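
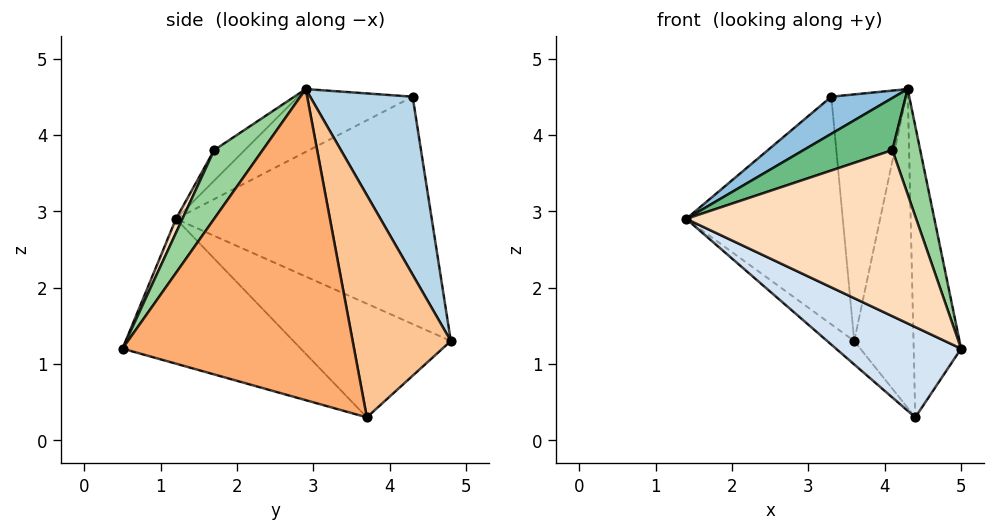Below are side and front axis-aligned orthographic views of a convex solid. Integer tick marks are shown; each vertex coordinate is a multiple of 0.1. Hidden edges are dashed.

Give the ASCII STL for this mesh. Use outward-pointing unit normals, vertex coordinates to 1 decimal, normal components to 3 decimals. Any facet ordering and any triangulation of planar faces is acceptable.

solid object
 facet normal -0.853 0.522 0.002
  outer loop
   vertex 3.3 4.3 4.5
   vertex 3.6 4.8 1.3
   vertex 1.4 1.2 2.9
  endloop
 endfacet
 facet normal -0.395 -0.218 0.892
  outer loop
   vertex 3.3 4.3 4.5
   vertex 1.4 1.2 2.9
   vertex 4.3 2.9 4.6
  endloop
 endfacet
 facet normal 0.797 0.581 0.165
  outer loop
   vertex 3.3 4.3 4.5
   vertex 4.3 2.9 4.6
   vertex 3.6 4.8 1.3
  endloop
 endfacet
 facet normal -0.455 -0.319 -0.832
  outer loop
   vertex 4.4 3.7 0.3
   vertex 5.0 0.5 1.2
   vertex 1.4 1.2 2.9
  endloop
 endfacet
 facet normal -0.706 0.121 -0.698
  outer loop
   vertex 4.4 3.7 0.3
   vertex 1.4 1.2 2.9
   vertex 3.6 4.8 1.3
  endloop
 endfacet
 facet normal 0.978 0.200 0.060
  outer loop
   vertex 4.4 3.7 0.3
   vertex 4.3 2.9 4.6
   vertex 5.0 0.5 1.2
  endloop
 endfacet
 facet normal 0.850 0.514 0.115
  outer loop
   vertex 4.4 3.7 0.3
   vertex 3.6 4.8 1.3
   vertex 4.3 2.9 4.6
  endloop
 endfacet
 facet normal 0.025 -0.904 0.426
  outer loop
   vertex 4.1 1.7 3.8
   vertex 1.4 1.2 2.9
   vertex 5.0 0.5 1.2
  endloop
 endfacet
 facet normal -0.180 -0.525 0.832
  outer loop
   vertex 4.1 1.7 3.8
   vertex 4.3 2.9 4.6
   vertex 1.4 1.2 2.9
  endloop
 endfacet
 facet normal 0.766 -0.440 0.468
  outer loop
   vertex 4.1 1.7 3.8
   vertex 5.0 0.5 1.2
   vertex 4.3 2.9 4.6
  endloop
 endfacet
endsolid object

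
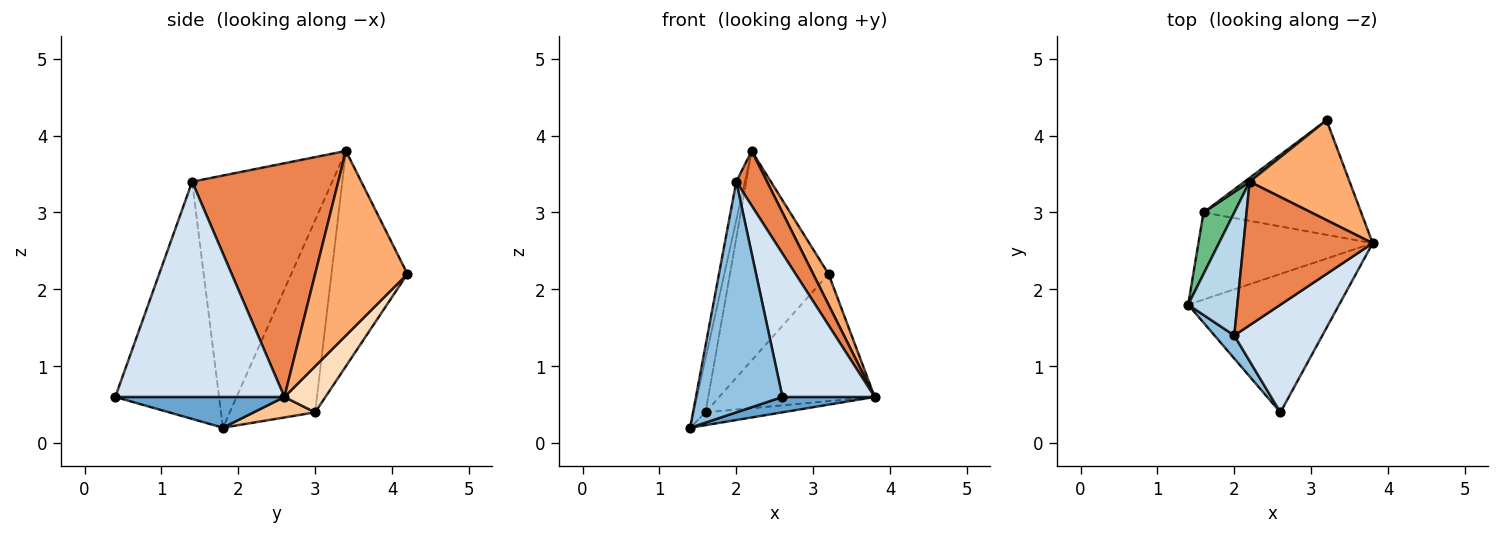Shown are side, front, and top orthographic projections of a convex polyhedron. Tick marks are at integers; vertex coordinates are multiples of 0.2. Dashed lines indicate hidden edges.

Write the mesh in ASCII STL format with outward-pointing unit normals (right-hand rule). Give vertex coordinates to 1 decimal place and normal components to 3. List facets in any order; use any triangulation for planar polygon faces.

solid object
 facet normal 0.198 -0.108 -0.974
  outer loop
   vertex 2.6 0.4 0.6
   vertex 1.4 1.8 0.2
   vertex 3.8 2.6 0.6
  endloop
 endfacet
 facet normal -0.767 -0.639 0.064
  outer loop
   vertex 2.0 1.4 3.4
   vertex 1.4 1.8 0.2
   vertex 2.6 0.4 0.6
  endloop
 endfacet
 facet normal -0.980 0.060 0.191
  outer loop
   vertex 2.0 1.4 3.4
   vertex 2.2 3.4 3.8
   vertex 1.4 1.8 0.2
  endloop
 endfacet
 facet normal 0.826 -0.451 0.338
  outer loop
   vertex 2.0 1.4 3.4
   vertex 2.6 0.4 0.6
   vertex 3.8 2.6 0.6
  endloop
 endfacet
 facet normal 0.861 -0.181 0.476
  outer loop
   vertex 2.0 1.4 3.4
   vertex 3.8 2.6 0.6
   vertex 2.2 3.4 3.8
  endloop
 endfacet
 facet normal 0.870 -0.145 0.471
  outer loop
   vertex 3.2 4.2 2.2
   vertex 2.2 3.4 3.8
   vertex 3.8 2.6 0.6
  endloop
 endfacet
 facet normal 0.116 0.145 -0.983
  outer loop
   vertex 1.6 3.0 0.4
   vertex 3.8 2.6 0.6
   vertex 1.4 1.8 0.2
  endloop
 endfacet
 facet normal 0.192 0.729 -0.657
  outer loop
   vertex 1.6 3.0 0.4
   vertex 3.2 4.2 2.2
   vertex 3.8 2.6 0.6
  endloop
 endfacet
 facet normal -0.978 0.137 0.157
  outer loop
   vertex 1.6 3.0 0.4
   vertex 1.4 1.8 0.2
   vertex 2.2 3.4 3.8
  endloop
 endfacet
 facet normal -0.610 0.792 0.015
  outer loop
   vertex 1.6 3.0 0.4
   vertex 2.2 3.4 3.8
   vertex 3.2 4.2 2.2
  endloop
 endfacet
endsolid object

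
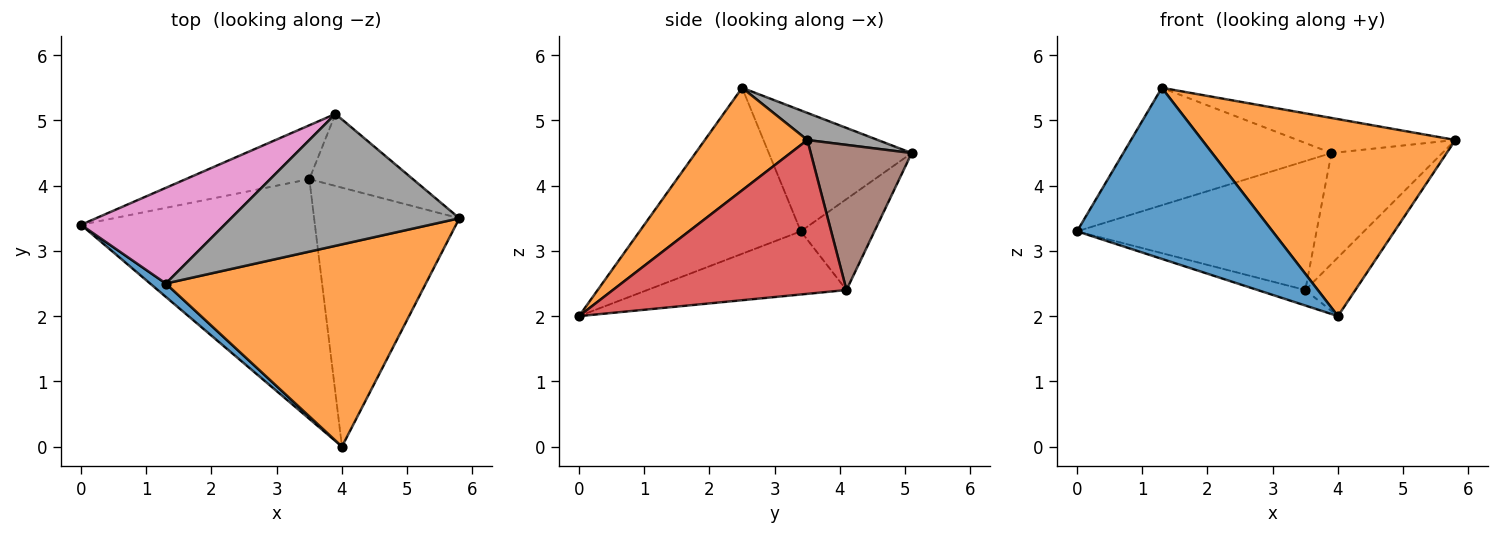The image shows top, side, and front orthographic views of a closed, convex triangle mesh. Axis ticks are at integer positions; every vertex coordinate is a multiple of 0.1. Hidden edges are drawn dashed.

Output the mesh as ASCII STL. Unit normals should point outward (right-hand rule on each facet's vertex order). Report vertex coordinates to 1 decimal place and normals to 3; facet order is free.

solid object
 facet normal -0.635 -0.770 0.060
  outer loop
   vertex 1.3 2.5 5.5
   vertex 0.0 3.4 3.3
   vertex 4.0 0.0 2.0
  endloop
 endfacet
 facet normal 0.272 -0.672 0.689
  outer loop
   vertex 1.3 2.5 5.5
   vertex 4.0 0.0 2.0
   vertex 5.8 3.5 4.7
  endloop
 endfacet
 facet normal -0.260 0.062 -0.964
  outer loop
   vertex 3.5 4.1 2.4
   vertex 4.0 0.0 2.0
   vertex 0.0 3.4 3.3
  endloop
 endfacet
 facet normal 0.718 0.154 -0.678
  outer loop
   vertex 3.5 4.1 2.4
   vertex 5.8 3.5 4.7
   vertex 4.0 0.0 2.0
  endloop
 endfacet
 facet normal -0.273 0.888 -0.371
  outer loop
   vertex 3.9 5.1 4.5
   vertex 3.5 4.1 2.4
   vertex 0.0 3.4 3.3
  endloop
 endfacet
 facet normal 0.607 0.667 -0.433
  outer loop
   vertex 3.9 5.1 4.5
   vertex 5.8 3.5 4.7
   vertex 3.5 4.1 2.4
  endloop
 endfacet
 facet normal -0.470 0.684 0.558
  outer loop
   vertex 3.9 5.1 4.5
   vertex 0.0 3.4 3.3
   vertex 1.3 2.5 5.5
  endloop
 endfacet
 facet normal 0.114 0.255 0.960
  outer loop
   vertex 3.9 5.1 4.5
   vertex 1.3 2.5 5.5
   vertex 5.8 3.5 4.7
  endloop
 endfacet
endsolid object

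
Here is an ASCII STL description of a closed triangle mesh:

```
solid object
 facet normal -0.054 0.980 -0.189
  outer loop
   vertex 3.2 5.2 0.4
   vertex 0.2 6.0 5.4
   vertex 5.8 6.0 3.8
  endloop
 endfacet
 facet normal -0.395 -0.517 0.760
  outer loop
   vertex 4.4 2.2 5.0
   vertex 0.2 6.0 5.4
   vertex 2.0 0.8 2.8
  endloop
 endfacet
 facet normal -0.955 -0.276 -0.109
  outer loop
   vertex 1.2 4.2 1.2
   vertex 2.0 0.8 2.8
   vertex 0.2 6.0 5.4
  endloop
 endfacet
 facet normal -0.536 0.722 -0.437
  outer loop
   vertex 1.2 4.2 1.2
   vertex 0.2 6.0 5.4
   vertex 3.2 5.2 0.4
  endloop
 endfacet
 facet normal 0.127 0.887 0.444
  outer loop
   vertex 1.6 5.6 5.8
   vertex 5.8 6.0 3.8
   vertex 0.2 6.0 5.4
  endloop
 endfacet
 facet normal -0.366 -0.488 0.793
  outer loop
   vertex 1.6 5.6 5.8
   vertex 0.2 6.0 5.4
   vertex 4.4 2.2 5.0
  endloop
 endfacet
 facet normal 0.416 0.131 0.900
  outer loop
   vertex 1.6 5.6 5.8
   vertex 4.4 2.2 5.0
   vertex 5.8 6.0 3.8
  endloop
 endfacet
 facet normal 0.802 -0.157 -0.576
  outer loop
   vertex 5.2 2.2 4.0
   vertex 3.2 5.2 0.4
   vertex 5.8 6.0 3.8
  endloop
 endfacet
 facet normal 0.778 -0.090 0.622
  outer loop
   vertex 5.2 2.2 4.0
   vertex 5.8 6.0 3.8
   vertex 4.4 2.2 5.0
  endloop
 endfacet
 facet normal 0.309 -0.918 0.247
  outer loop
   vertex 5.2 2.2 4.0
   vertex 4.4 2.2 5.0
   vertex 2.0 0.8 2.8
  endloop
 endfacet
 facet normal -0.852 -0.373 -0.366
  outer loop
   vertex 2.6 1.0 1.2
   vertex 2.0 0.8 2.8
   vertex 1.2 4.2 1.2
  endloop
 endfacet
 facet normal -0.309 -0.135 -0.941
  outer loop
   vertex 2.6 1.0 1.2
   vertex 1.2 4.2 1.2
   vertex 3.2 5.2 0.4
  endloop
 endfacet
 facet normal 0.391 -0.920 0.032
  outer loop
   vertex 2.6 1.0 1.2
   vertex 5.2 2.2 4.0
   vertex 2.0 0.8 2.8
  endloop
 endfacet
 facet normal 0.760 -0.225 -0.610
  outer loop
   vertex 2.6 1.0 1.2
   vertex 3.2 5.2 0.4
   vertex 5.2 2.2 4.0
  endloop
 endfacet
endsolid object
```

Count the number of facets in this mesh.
14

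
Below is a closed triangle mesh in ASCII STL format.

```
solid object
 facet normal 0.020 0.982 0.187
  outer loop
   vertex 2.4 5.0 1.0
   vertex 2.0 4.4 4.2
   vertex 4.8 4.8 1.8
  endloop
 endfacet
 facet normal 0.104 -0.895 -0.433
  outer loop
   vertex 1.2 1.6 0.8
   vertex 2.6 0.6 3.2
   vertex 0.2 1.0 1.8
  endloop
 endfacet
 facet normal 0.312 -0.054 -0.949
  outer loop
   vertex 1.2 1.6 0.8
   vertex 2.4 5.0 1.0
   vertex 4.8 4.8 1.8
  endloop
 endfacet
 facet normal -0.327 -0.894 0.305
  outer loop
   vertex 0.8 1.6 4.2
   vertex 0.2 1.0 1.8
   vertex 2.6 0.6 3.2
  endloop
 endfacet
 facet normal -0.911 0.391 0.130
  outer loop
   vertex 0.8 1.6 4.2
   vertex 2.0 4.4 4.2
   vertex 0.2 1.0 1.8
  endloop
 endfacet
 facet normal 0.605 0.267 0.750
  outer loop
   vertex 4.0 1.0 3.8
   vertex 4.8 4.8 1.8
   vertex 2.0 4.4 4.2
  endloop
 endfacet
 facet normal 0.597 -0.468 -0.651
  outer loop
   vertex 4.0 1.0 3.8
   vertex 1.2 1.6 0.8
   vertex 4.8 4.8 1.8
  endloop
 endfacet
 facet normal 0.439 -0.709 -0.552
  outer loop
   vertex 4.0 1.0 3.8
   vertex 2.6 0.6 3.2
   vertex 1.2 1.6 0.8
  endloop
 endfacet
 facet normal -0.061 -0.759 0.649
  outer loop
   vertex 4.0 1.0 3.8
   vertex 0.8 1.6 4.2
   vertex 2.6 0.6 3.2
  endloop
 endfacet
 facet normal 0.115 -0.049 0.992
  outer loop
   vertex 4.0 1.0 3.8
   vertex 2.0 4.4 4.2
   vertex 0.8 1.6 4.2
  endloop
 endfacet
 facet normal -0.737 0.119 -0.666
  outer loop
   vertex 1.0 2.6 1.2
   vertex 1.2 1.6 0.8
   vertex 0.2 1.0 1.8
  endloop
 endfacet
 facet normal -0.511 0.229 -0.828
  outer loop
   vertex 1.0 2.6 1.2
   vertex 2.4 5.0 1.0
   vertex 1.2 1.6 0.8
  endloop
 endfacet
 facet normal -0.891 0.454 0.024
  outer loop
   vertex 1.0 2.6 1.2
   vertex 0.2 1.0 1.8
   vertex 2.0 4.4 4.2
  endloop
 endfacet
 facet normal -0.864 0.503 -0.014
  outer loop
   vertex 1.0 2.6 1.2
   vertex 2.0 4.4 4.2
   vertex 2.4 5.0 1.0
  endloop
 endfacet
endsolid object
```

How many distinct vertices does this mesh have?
9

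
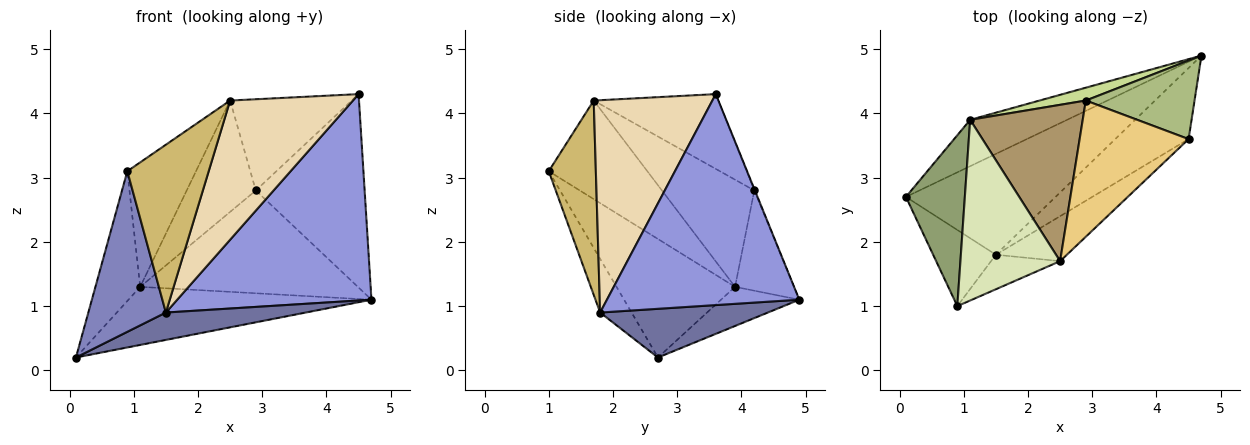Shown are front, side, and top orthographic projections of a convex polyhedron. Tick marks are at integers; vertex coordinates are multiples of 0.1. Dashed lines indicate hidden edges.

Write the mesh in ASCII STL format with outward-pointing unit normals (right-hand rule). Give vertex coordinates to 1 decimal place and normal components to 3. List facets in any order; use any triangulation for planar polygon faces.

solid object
 facet normal 0.300 -0.250 -0.921
  outer loop
   vertex 1.5 1.8 0.9
   vertex 0.1 2.7 0.2
   vertex 4.7 4.9 1.1
  endloop
 endfacet
 facet normal -0.344 -0.848 -0.402
  outer loop
   vertex 1.5 1.8 0.9
   vertex 0.9 1.0 3.1
   vertex 0.1 2.7 0.2
  endloop
 endfacet
 facet normal 0.683 -0.690 -0.238
  outer loop
   vertex 1.5 1.8 0.9
   vertex 4.7 4.9 1.1
   vertex 4.5 3.6 4.3
  endloop
 endfacet
 facet normal -0.244 0.758 -0.605
  outer loop
   vertex 1.1 3.9 1.3
   vertex 4.7 4.9 1.1
   vertex 0.1 2.7 0.2
  endloop
 endfacet
 facet normal -0.848 0.320 0.422
  outer loop
   vertex 1.1 3.9 1.3
   vertex 0.1 2.7 0.2
   vertex 0.9 1.0 3.1
  endloop
 endfacet
 facet normal -0.005 0.927 0.376
  outer loop
   vertex 2.9 4.2 2.8
   vertex 4.5 3.6 4.3
   vertex 4.7 4.9 1.1
  endloop
 endfacet
 facet normal -0.260 0.958 0.120
  outer loop
   vertex 2.9 4.2 2.8
   vertex 4.7 4.9 1.1
   vertex 1.1 3.9 1.3
  endloop
 endfacet
 facet normal -0.631 0.440 0.639
  outer loop
   vertex 2.5 1.7 4.2
   vertex 1.1 3.9 1.3
   vertex 0.9 1.0 3.1
  endloop
 endfacet
 facet normal -0.613 0.458 0.644
  outer loop
   vertex 2.5 1.7 4.2
   vertex 2.9 4.2 2.8
   vertex 1.1 3.9 1.3
  endloop
 endfacet
 facet normal 0.493 -0.852 -0.175
  outer loop
   vertex 2.5 1.7 4.2
   vertex 0.9 1.0 3.1
   vertex 1.5 1.8 0.9
  endloop
 endfacet
 facet normal -0.495 0.483 0.722
  outer loop
   vertex 2.5 1.7 4.2
   vertex 4.5 3.6 4.3
   vertex 2.9 4.2 2.8
  endloop
 endfacet
 facet normal 0.677 -0.701 -0.226
  outer loop
   vertex 2.5 1.7 4.2
   vertex 1.5 1.8 0.9
   vertex 4.5 3.6 4.3
  endloop
 endfacet
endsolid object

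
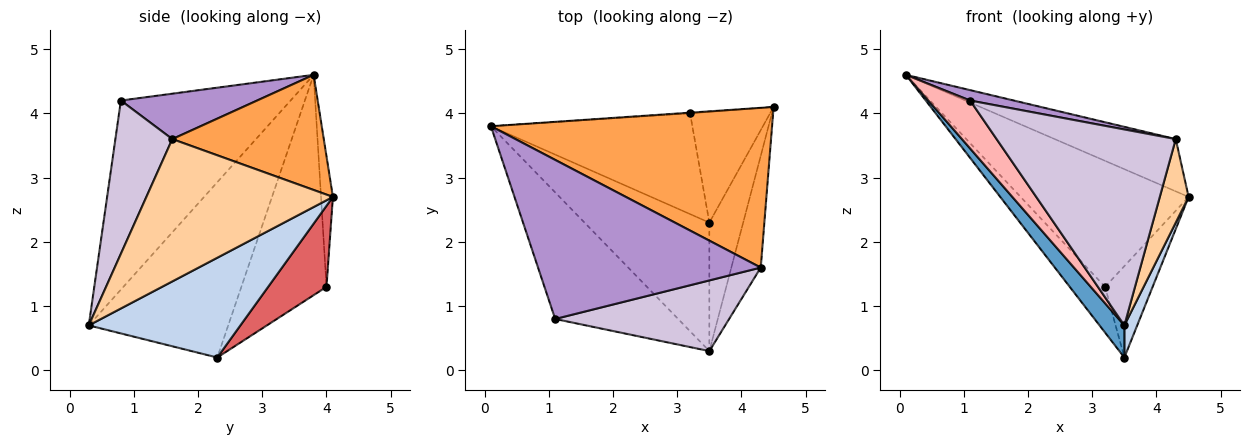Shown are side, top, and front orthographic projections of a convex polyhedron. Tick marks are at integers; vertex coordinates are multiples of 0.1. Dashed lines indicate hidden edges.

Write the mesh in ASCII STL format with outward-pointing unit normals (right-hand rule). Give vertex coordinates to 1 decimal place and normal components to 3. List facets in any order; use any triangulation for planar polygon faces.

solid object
 facet normal -0.806 -0.144 -0.574
  outer loop
   vertex 3.5 2.3 0.2
   vertex 3.5 0.3 0.7
   vertex 0.1 3.8 4.6
  endloop
 endfacet
 facet normal 0.944 -0.080 -0.320
  outer loop
   vertex 3.5 2.3 0.2
   vertex 4.5 4.1 2.7
   vertex 3.5 0.3 0.7
  endloop
 endfacet
 facet normal 0.363 0.290 0.886
  outer loop
   vertex 4.3 1.6 3.6
   vertex 4.5 4.1 2.7
   vertex 0.1 3.8 4.6
  endloop
 endfacet
 facet normal 0.968 -0.150 -0.200
  outer loop
   vertex 4.3 1.6 3.6
   vertex 3.5 0.3 0.7
   vertex 4.5 4.1 2.7
  endloop
 endfacet
 facet normal -0.071 0.997 -0.006
  outer loop
   vertex 3.2 4.0 1.3
   vertex 0.1 3.8 4.6
   vertex 4.5 4.1 2.7
  endloop
 endfacet
 facet normal -0.706 0.293 -0.645
  outer loop
   vertex 3.2 4.0 1.3
   vertex 3.5 2.3 0.2
   vertex 0.1 3.8 4.6
  endloop
 endfacet
 facet normal 0.616 0.502 -0.608
  outer loop
   vertex 3.2 4.0 1.3
   vertex 4.5 4.1 2.7
   vertex 3.5 2.3 0.2
  endloop
 endfacet
 facet normal -0.821 -0.202 -0.534
  outer loop
   vertex 1.1 0.8 4.2
   vertex 0.1 3.8 4.6
   vertex 3.5 0.3 0.7
  endloop
 endfacet
 facet normal 0.199 -0.064 0.978
  outer loop
   vertex 1.1 0.8 4.2
   vertex 4.3 1.6 3.6
   vertex 0.1 3.8 4.6
  endloop
 endfacet
 facet normal 0.286 -0.901 0.325
  outer loop
   vertex 1.1 0.8 4.2
   vertex 3.5 0.3 0.7
   vertex 4.3 1.6 3.6
  endloop
 endfacet
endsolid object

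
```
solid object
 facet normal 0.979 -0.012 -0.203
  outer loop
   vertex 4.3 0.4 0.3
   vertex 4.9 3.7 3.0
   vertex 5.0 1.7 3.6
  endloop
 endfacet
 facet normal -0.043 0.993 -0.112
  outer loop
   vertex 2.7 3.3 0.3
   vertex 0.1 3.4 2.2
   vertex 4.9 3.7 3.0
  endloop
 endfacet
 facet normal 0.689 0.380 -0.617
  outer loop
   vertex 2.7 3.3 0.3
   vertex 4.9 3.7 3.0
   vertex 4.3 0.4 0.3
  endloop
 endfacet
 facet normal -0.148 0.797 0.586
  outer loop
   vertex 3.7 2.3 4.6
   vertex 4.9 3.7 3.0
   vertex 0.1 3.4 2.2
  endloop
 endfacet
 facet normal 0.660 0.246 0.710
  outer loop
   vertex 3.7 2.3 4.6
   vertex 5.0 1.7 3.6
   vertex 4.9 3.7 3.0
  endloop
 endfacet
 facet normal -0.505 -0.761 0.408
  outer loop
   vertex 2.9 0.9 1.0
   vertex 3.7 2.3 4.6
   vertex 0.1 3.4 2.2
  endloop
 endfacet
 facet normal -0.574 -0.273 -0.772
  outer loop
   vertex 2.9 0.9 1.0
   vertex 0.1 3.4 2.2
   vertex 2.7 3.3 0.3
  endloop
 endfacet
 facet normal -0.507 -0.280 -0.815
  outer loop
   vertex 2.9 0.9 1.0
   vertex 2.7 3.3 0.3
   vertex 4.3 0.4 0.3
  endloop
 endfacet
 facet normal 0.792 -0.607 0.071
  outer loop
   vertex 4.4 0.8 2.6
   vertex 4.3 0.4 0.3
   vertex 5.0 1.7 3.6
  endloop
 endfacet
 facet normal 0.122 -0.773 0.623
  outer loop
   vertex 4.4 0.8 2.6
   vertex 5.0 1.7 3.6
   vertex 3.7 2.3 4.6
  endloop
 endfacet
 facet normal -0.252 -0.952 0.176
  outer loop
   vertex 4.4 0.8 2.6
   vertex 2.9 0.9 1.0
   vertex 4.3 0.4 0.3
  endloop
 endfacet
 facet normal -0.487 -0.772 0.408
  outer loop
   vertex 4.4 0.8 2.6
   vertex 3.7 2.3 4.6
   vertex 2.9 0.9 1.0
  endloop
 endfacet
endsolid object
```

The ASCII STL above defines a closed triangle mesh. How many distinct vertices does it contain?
8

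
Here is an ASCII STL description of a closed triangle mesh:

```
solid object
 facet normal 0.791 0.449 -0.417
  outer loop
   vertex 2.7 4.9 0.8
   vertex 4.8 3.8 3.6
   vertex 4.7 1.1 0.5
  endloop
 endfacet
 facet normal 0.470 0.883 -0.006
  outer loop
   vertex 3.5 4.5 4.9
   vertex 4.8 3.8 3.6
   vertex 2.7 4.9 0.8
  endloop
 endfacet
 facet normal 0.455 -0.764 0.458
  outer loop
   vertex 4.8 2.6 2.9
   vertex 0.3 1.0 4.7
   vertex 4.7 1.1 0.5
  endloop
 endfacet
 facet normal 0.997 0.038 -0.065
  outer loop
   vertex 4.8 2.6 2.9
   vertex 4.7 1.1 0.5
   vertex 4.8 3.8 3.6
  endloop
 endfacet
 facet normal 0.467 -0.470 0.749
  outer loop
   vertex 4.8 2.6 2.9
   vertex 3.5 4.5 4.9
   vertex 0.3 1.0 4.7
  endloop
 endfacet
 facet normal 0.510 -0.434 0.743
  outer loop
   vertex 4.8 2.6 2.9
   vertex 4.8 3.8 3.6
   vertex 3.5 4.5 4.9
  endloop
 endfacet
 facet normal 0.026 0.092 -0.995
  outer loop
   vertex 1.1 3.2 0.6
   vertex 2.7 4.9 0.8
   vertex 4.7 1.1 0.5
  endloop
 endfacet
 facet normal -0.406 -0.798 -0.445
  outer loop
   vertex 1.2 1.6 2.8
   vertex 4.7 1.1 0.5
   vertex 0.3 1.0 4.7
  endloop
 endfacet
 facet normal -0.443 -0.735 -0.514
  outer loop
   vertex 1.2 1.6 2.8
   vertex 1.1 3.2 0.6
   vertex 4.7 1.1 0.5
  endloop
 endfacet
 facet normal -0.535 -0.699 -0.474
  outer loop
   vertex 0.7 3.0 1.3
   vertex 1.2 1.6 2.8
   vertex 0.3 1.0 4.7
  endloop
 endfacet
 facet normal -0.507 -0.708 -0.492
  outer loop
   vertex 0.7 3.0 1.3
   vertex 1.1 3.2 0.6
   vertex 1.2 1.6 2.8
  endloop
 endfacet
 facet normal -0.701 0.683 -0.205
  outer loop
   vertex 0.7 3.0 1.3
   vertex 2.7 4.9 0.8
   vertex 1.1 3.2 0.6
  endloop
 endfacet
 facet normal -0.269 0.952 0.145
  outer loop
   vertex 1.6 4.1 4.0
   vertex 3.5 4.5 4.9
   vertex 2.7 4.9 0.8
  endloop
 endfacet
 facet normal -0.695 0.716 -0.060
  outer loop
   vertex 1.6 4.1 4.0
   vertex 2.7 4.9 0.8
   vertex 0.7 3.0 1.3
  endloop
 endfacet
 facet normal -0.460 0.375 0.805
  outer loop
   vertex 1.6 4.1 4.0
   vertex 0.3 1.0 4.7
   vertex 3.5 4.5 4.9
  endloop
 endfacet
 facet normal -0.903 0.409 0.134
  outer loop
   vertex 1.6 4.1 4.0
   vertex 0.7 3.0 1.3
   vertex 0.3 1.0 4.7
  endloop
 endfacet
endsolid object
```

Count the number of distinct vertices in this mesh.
10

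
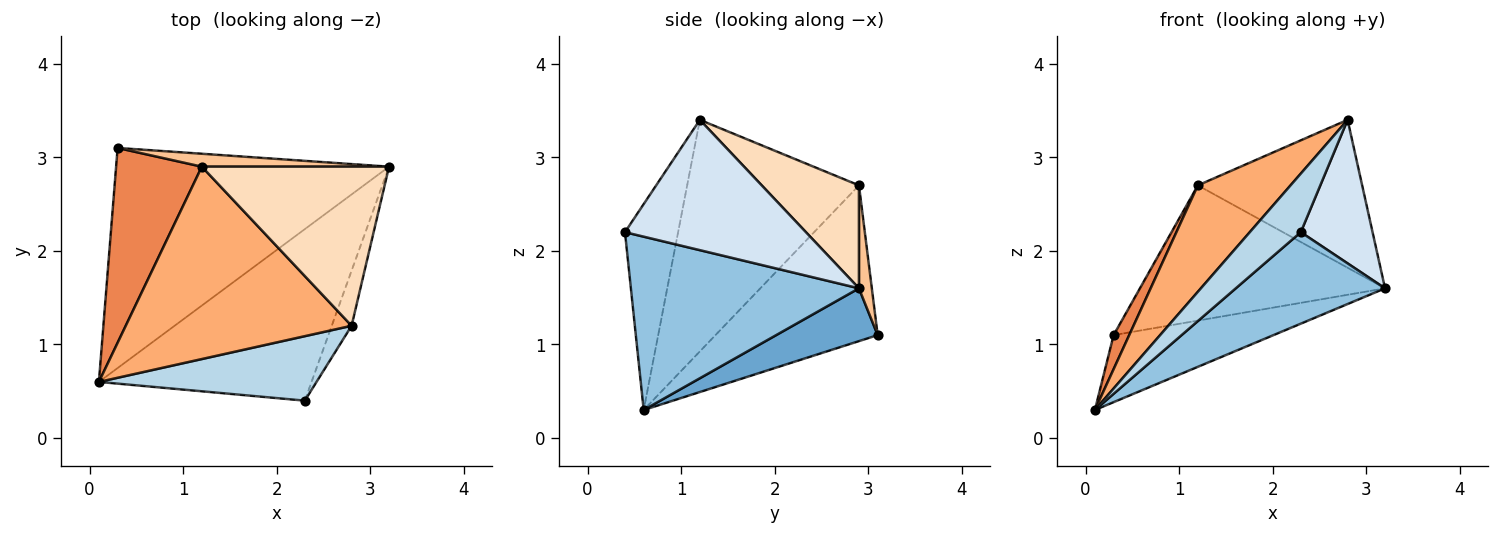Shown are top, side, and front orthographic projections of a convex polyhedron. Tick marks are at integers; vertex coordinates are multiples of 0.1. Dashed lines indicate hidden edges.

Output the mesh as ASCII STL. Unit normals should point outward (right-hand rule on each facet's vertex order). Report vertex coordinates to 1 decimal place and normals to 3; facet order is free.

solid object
 facet normal 0.182 0.286 -0.941
  outer loop
   vertex 0.3 3.1 1.1
   vertex 3.2 2.9 1.6
   vertex 0.1 0.6 0.3
  endloop
 endfacet
 facet normal 0.584 -0.382 -0.716
  outer loop
   vertex 2.3 0.4 2.2
   vertex 0.1 0.6 0.3
   vertex 3.2 2.9 1.6
  endloop
 endfacet
 facet normal -0.574 -0.551 0.606
  outer loop
   vertex 2.3 0.4 2.2
   vertex 2.8 1.2 3.4
   vertex 0.1 0.6 0.3
  endloop
 endfacet
 facet normal 0.920 -0.365 -0.140
  outer loop
   vertex 2.3 0.4 2.2
   vertex 3.2 2.9 1.6
   vertex 2.8 1.2 3.4
  endloop
 endfacet
 facet normal -0.873 -0.084 0.481
  outer loop
   vertex 1.2 2.9 2.7
   vertex 0.3 3.1 1.1
   vertex 0.1 0.6 0.3
  endloop
 endfacet
 facet normal -0.668 -0.360 0.651
  outer loop
   vertex 1.2 2.9 2.7
   vertex 0.1 0.6 0.3
   vertex 2.8 1.2 3.4
  endloop
 endfacet
 facet normal 0.052 0.994 0.095
  outer loop
   vertex 1.2 2.9 2.7
   vertex 3.2 2.9 1.6
   vertex 0.3 3.1 1.1
  endloop
 endfacet
 facet normal 0.374 0.631 0.679
  outer loop
   vertex 1.2 2.9 2.7
   vertex 2.8 1.2 3.4
   vertex 3.2 2.9 1.6
  endloop
 endfacet
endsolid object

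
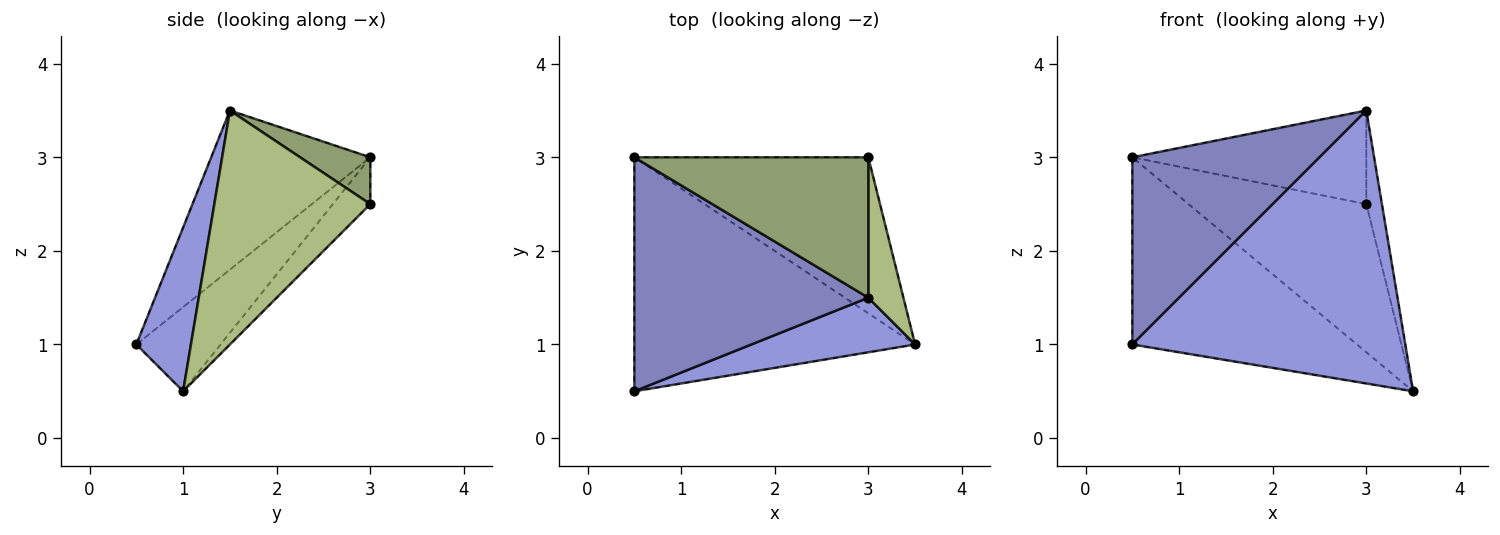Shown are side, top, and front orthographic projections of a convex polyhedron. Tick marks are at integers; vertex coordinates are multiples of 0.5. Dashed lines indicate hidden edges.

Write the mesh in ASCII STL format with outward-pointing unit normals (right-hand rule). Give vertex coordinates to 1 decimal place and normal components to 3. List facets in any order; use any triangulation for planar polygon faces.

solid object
 facet normal -0.228 0.608 -0.760
  outer loop
   vertex 0.5 0.5 1.0
   vertex 0.5 3.0 3.0
   vertex 3.5 1.0 0.5
  endloop
 endfacet
 facet normal -0.469 -0.552 0.690
  outer loop
   vertex 3.0 1.5 3.5
   vertex 0.5 3.0 3.0
   vertex 0.5 0.5 1.0
  endloop
 endfacet
 facet normal 0.192 -0.962 0.192
  outer loop
   vertex 3.0 1.5 3.5
   vertex 0.5 0.5 1.0
   vertex 3.5 1.0 0.5
  endloop
 endfacet
 facet normal -0.143 0.682 -0.717
  outer loop
   vertex 3.0 3.0 2.5
   vertex 3.5 1.0 0.5
   vertex 0.5 3.0 3.0
  endloop
 endfacet
 facet normal 0.164 0.547 0.821
  outer loop
   vertex 3.0 3.0 2.5
   vertex 0.5 3.0 3.0
   vertex 3.0 1.5 3.5
  endloop
 endfacet
 facet normal 0.984 0.098 0.148
  outer loop
   vertex 3.0 3.0 2.5
   vertex 3.0 1.5 3.5
   vertex 3.5 1.0 0.5
  endloop
 endfacet
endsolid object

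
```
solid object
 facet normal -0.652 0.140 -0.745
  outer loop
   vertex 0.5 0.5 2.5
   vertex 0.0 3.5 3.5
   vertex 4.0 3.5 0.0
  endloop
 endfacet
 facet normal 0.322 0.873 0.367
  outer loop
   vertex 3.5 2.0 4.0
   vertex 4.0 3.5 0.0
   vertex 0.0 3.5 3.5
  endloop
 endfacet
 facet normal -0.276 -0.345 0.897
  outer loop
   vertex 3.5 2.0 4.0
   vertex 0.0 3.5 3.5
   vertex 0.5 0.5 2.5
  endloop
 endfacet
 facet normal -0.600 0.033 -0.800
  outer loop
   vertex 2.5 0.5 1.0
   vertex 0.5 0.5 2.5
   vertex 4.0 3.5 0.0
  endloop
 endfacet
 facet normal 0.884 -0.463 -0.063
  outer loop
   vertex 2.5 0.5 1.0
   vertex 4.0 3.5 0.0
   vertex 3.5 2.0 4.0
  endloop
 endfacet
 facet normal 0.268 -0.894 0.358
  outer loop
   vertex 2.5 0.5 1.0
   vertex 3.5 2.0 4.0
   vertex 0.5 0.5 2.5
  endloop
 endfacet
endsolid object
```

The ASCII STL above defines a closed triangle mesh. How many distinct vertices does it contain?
5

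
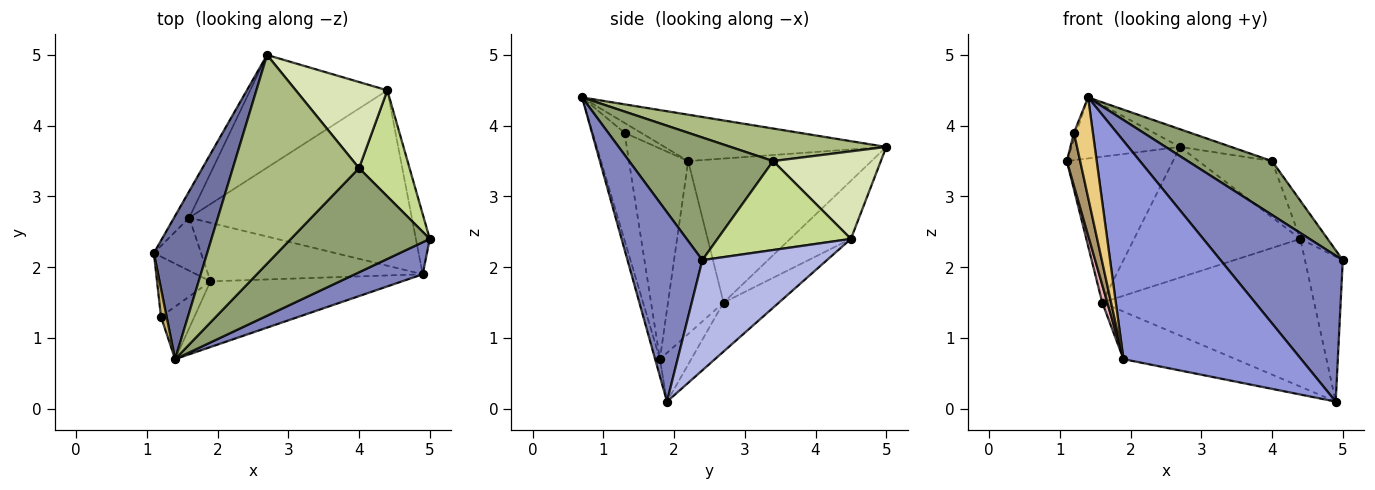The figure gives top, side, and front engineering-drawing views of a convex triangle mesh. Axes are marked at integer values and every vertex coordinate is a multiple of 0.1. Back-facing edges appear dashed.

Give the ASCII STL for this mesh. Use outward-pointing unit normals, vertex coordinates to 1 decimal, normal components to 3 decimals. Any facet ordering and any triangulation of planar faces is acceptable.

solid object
 facet normal -0.625 0.306 0.718
  outer loop
   vertex 1.4 0.7 4.4
   vertex 2.7 5.0 3.7
   vertex 1.1 2.2 3.5
  endloop
 endfacet
 facet normal 0.513 -0.838 0.184
  outer loop
   vertex 1.4 0.7 4.4
   vertex 4.9 1.9 0.1
   vertex 5.0 2.4 2.1
  endloop
 endfacet
 facet normal -0.026 -0.957 -0.288
  outer loop
   vertex 1.4 0.7 4.4
   vertex 1.9 1.8 0.7
   vertex 4.9 1.9 0.1
  endloop
 endfacet
 facet normal 0.950 0.289 -0.120
  outer loop
   vertex 4.4 4.5 2.4
   vertex 5.0 2.4 2.1
   vertex 4.9 1.9 0.1
  endloop
 endfacet
 facet normal 0.617 -0.361 0.699
  outer loop
   vertex 4.0 3.4 3.5
   vertex 1.4 0.7 4.4
   vertex 5.0 2.4 2.1
  endloop
 endfacet
 facet normal 0.249 0.082 0.965
  outer loop
   vertex 4.0 3.4 3.5
   vertex 2.7 5.0 3.7
   vertex 1.4 0.7 4.4
  endloop
 endfacet
 facet normal 0.856 0.175 0.486
  outer loop
   vertex 4.0 3.4 3.5
   vertex 5.0 2.4 2.1
   vertex 4.4 4.5 2.4
  endloop
 endfacet
 facet normal 0.625 0.426 0.654
  outer loop
   vertex 4.0 3.4 3.5
   vertex 4.4 4.5 2.4
   vertex 2.7 5.0 3.7
  endloop
 endfacet
 facet normal -0.947 -0.212 -0.240
  outer loop
   vertex 1.2 1.3 3.9
   vertex 1.1 2.2 3.5
   vertex 1.9 1.8 0.7
  endloop
 endfacet
 facet normal -0.862 0.123 0.492
  outer loop
   vertex 1.2 1.3 3.9
   vertex 1.4 0.7 4.4
   vertex 1.1 2.2 3.5
  endloop
 endfacet
 facet normal -0.831 -0.493 -0.259
  outer loop
   vertex 1.2 1.3 3.9
   vertex 1.9 1.8 0.7
   vertex 1.4 0.7 4.4
  endloop
 endfacet
 facet normal -0.174 0.621 -0.764
  outer loop
   vertex 1.6 2.7 1.5
   vertex 4.9 1.9 0.1
   vertex 1.9 1.8 0.7
  endloop
 endfacet
 facet normal -0.166 0.635 -0.754
  outer loop
   vertex 1.6 2.7 1.5
   vertex 4.4 4.5 2.4
   vertex 4.9 1.9 0.1
  endloop
 endfacet
 facet normal -0.267 0.730 -0.630
  outer loop
   vertex 1.6 2.7 1.5
   vertex 2.7 5.0 3.7
   vertex 4.4 4.5 2.4
  endloop
 endfacet
 facet normal -0.862 0.499 -0.091
  outer loop
   vertex 1.6 2.7 1.5
   vertex 1.1 2.2 3.5
   vertex 2.7 5.0 3.7
  endloop
 endfacet
 facet normal -0.961 -0.087 -0.262
  outer loop
   vertex 1.6 2.7 1.5
   vertex 1.9 1.8 0.7
   vertex 1.1 2.2 3.5
  endloop
 endfacet
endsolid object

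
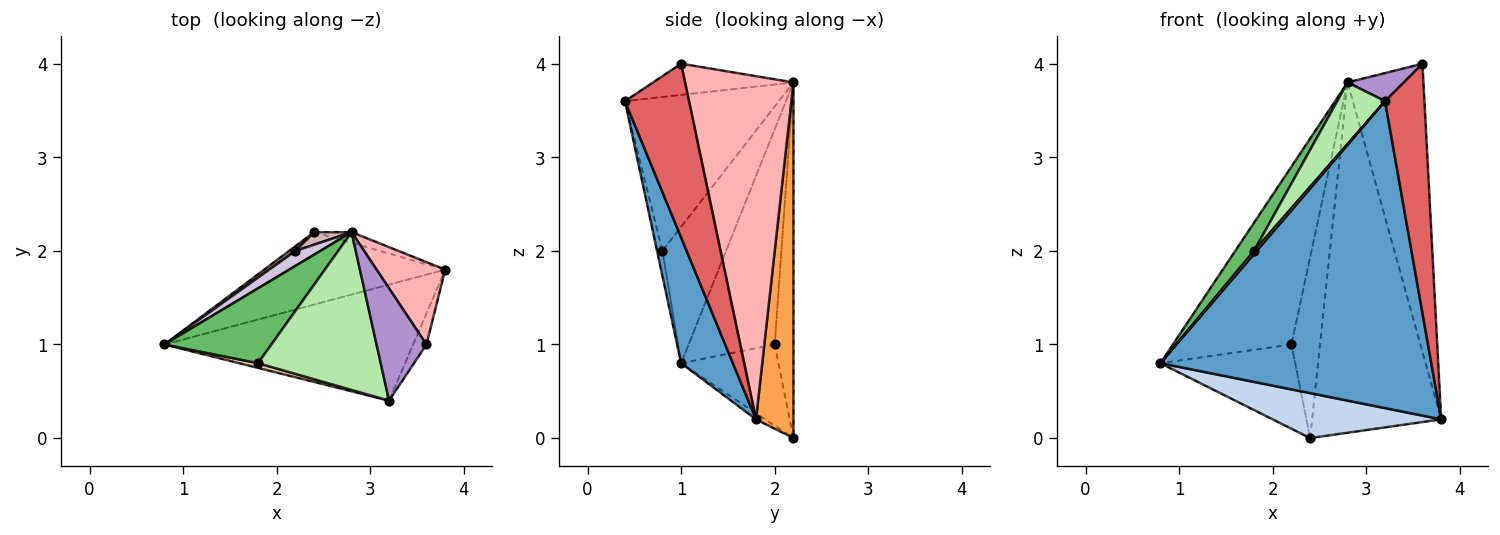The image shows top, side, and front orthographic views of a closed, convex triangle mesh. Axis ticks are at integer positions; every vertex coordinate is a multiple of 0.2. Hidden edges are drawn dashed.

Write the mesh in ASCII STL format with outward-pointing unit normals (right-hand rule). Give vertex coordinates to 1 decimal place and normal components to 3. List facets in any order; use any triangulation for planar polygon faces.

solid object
 facet normal 0.176 -0.921 -0.348
  outer loop
   vertex 3.2 0.4 3.6
   vertex 0.8 1.0 0.8
   vertex 3.8 1.8 0.2
  endloop
 endfacet
 facet normal -0.029 -0.527 -0.849
  outer loop
   vertex 2.4 2.2 0.0
   vertex 3.8 1.8 0.2
   vertex 0.8 1.0 0.8
  endloop
 endfacet
 facet normal 0.278 0.960 -0.029
  outer loop
   vertex 2.4 2.2 0.0
   vertex 2.8 2.2 3.8
   vertex 3.8 1.8 0.2
  endloop
 endfacet
 facet normal -0.743 -0.371 0.557
  outer loop
   vertex 1.8 0.8 2.0
   vertex 0.8 1.0 0.8
   vertex 3.2 0.4 3.6
  endloop
 endfacet
 facet normal -0.767 -0.225 0.601
  outer loop
   vertex 1.8 0.8 2.0
   vertex 2.8 2.2 3.8
   vertex 0.8 1.0 0.8
  endloop
 endfacet
 facet normal -0.760 -0.236 0.606
  outer loop
   vertex 1.8 0.8 2.0
   vertex 3.2 0.4 3.6
   vertex 2.8 2.2 3.8
  endloop
 endfacet
 facet normal 0.850 -0.523 -0.065
  outer loop
   vertex 3.6 1.0 4.0
   vertex 3.2 0.4 3.6
   vertex 3.8 1.8 0.2
  endloop
 endfacet
 facet normal 0.808 0.566 0.162
  outer loop
   vertex 3.6 1.0 4.0
   vertex 3.8 1.8 0.2
   vertex 2.8 2.2 3.8
  endloop
 endfacet
 facet normal -0.518 -0.207 0.830
  outer loop
   vertex 3.6 1.0 4.0
   vertex 2.8 2.2 3.8
   vertex 3.2 0.4 3.6
  endloop
 endfacet
 facet normal -0.586 0.807 0.068
  outer loop
   vertex 2.2 2.0 1.0
   vertex 0.8 1.0 0.8
   vertex 2.8 2.2 3.8
  endloop
 endfacet
 facet normal -0.585 0.810 0.045
  outer loop
   vertex 2.2 2.0 1.0
   vertex 2.4 2.2 0.0
   vertex 0.8 1.0 0.8
  endloop
 endfacet
 facet normal -0.547 0.835 0.058
  outer loop
   vertex 2.2 2.0 1.0
   vertex 2.8 2.2 3.8
   vertex 2.4 2.2 0.0
  endloop
 endfacet
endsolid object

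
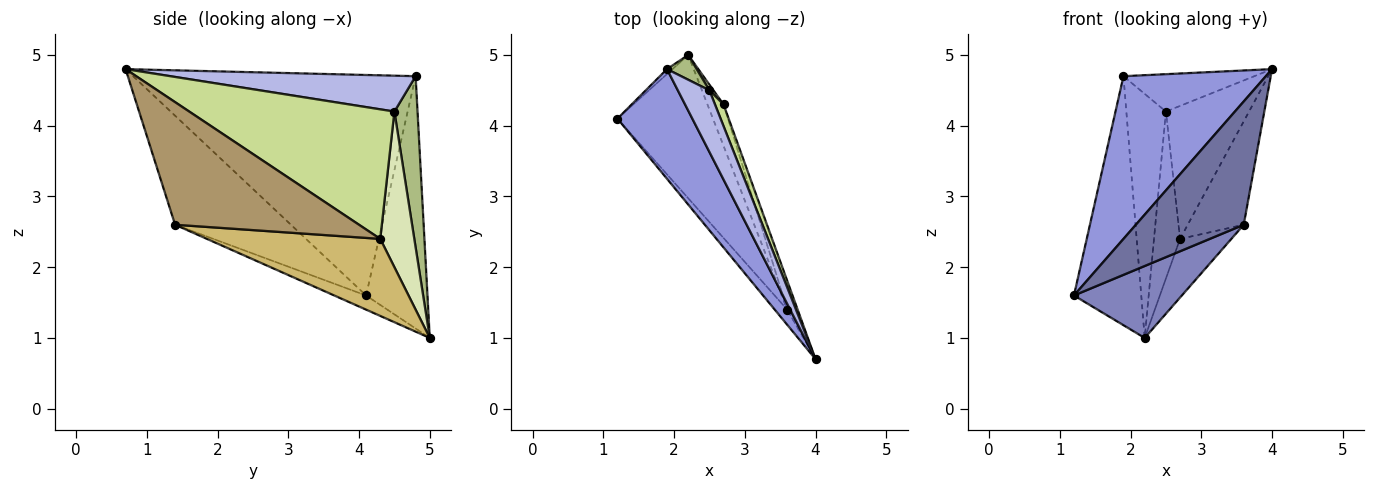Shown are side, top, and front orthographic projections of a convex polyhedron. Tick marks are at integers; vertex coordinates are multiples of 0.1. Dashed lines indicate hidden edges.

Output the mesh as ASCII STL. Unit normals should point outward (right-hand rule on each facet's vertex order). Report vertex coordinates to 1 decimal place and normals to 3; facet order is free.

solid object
 facet normal -0.729 -0.679 -0.084
  outer loop
   vertex 3.6 1.4 2.6
   vertex 4.0 0.7 4.8
   vertex 1.2 4.1 1.6
  endloop
 endfacet
 facet normal -0.131 -0.445 -0.886
  outer loop
   vertex 3.6 1.4 2.6
   vertex 1.2 4.1 1.6
   vertex 2.2 5.0 1.0
  endloop
 endfacet
 facet normal -0.855 -0.431 0.290
  outer loop
   vertex 1.9 4.8 4.7
   vertex 1.2 4.1 1.6
   vertex 4.0 0.7 4.8
  endloop
 endfacet
 facet normal 0.697 0.372 0.613
  outer loop
   vertex 1.9 4.8 4.7
   vertex 4.0 0.7 4.8
   vertex 2.5 4.5 4.2
  endloop
 endfacet
 facet normal -0.674 0.739 -0.015
  outer loop
   vertex 1.9 4.8 4.7
   vertex 2.2 5.0 1.0
   vertex 1.2 4.1 1.6
  endloop
 endfacet
 facet normal 0.503 0.860 0.087
  outer loop
   vertex 1.9 4.8 4.7
   vertex 2.5 4.5 4.2
   vertex 2.2 5.0 1.0
  endloop
 endfacet
 facet normal 0.925 0.375 0.061
  outer loop
   vertex 2.7 4.3 2.4
   vertex 2.5 4.5 4.2
   vertex 4.0 0.7 4.8
  endloop
 endfacet
 facet normal 0.794 0.608 0.021
  outer loop
   vertex 2.7 4.3 2.4
   vertex 2.2 5.0 1.0
   vertex 2.5 4.5 4.2
  endloop
 endfacet
 facet normal 0.953 0.290 -0.081
  outer loop
   vertex 2.7 4.3 2.4
   vertex 4.0 0.7 4.8
   vertex 3.6 1.4 2.6
  endloop
 endfacet
 facet normal 0.940 0.278 -0.197
  outer loop
   vertex 2.7 4.3 2.4
   vertex 3.6 1.4 2.6
   vertex 2.2 5.0 1.0
  endloop
 endfacet
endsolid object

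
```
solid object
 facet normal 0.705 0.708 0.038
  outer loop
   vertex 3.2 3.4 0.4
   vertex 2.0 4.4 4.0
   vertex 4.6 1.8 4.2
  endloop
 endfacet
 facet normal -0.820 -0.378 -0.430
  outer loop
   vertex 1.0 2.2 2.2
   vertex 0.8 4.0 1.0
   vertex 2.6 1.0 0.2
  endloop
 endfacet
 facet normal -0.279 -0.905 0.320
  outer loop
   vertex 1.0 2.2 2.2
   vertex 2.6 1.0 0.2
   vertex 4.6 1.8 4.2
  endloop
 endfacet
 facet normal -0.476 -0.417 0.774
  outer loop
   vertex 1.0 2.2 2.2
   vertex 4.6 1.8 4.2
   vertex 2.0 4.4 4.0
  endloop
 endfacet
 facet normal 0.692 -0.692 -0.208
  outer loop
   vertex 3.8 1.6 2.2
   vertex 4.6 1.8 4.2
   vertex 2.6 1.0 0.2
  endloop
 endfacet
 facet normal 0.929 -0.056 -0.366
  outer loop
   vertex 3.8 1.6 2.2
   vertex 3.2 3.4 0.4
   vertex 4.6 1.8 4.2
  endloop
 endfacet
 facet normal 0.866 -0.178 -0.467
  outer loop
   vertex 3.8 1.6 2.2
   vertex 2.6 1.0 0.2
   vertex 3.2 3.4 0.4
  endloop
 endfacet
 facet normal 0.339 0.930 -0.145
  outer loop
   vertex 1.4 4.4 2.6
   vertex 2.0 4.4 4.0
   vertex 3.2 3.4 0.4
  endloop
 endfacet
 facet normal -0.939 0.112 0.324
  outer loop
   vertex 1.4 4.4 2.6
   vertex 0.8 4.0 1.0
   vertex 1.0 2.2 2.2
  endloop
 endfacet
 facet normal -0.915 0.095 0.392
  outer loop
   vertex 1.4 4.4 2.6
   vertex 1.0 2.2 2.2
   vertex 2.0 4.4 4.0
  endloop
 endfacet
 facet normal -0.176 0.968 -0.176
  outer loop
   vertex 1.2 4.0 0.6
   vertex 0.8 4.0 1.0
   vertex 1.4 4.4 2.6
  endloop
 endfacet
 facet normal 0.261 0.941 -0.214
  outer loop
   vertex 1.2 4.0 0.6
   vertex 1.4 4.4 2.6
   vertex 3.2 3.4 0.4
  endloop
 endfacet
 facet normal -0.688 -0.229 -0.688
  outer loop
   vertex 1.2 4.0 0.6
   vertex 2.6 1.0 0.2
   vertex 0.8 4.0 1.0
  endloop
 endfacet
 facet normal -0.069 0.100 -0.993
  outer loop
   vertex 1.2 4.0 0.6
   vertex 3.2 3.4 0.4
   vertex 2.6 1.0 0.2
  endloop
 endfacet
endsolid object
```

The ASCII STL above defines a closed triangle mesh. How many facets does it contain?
14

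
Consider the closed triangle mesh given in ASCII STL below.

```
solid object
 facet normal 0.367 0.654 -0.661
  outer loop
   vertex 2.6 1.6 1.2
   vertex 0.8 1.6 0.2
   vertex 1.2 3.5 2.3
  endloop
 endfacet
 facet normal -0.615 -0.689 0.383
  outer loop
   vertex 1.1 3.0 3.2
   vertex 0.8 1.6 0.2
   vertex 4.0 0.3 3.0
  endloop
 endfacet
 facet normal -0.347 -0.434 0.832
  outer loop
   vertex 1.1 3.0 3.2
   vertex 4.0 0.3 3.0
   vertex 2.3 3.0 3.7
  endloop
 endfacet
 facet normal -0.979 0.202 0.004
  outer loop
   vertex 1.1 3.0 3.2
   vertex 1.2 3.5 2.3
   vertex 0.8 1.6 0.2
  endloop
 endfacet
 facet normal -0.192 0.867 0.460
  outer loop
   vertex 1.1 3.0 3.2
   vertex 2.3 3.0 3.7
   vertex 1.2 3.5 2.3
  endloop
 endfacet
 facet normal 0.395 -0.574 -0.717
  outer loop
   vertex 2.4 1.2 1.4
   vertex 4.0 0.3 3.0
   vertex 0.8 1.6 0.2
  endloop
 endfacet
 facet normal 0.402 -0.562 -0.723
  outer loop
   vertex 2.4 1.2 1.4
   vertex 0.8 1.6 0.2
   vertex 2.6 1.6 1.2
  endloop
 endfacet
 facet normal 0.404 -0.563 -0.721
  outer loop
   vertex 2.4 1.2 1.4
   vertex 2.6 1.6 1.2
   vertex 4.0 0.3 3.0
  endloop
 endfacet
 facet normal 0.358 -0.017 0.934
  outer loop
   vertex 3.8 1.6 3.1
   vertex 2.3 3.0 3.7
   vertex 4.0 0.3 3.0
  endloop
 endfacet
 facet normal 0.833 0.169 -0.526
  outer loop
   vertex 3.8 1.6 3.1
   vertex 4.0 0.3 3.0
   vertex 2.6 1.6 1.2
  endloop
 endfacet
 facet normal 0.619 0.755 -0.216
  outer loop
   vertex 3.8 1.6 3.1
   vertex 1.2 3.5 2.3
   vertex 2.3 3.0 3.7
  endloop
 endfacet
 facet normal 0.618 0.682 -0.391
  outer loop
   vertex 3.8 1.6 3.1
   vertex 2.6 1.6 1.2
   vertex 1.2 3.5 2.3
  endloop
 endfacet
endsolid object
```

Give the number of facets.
12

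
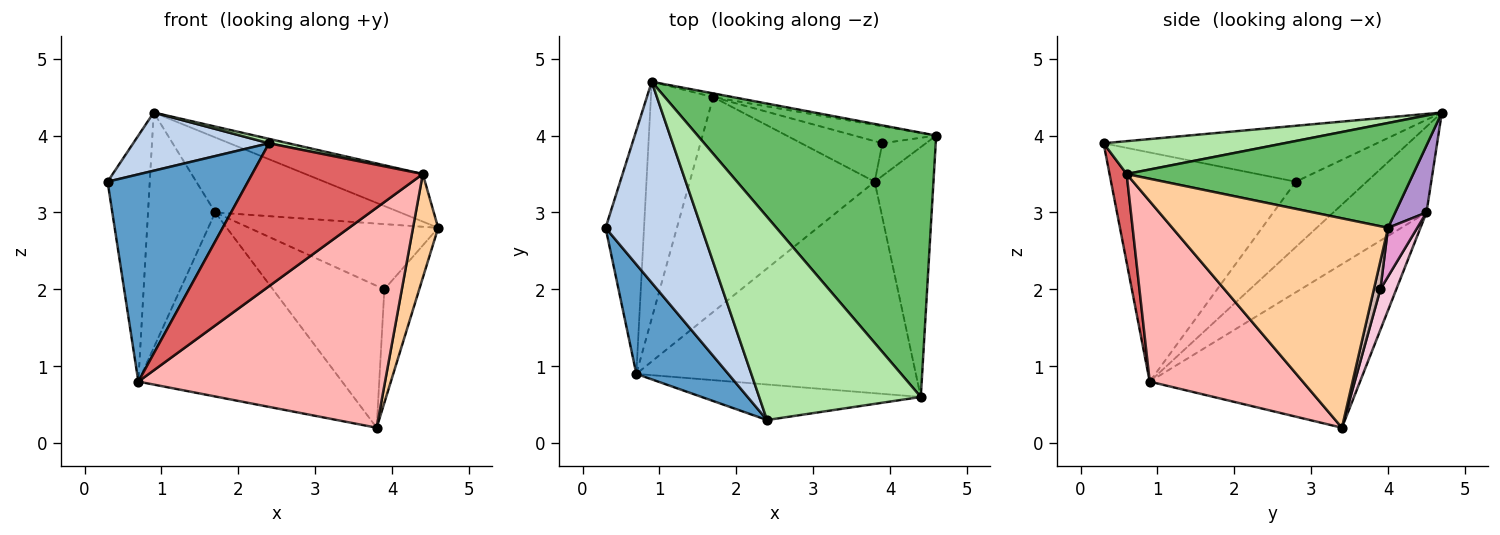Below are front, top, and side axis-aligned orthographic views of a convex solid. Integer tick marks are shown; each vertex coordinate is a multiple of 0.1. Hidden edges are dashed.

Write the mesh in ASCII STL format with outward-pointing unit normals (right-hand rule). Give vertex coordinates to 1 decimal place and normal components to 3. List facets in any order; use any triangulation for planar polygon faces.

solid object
 facet normal -0.758 -0.576 0.304
  outer loop
   vertex 0.7 0.9 0.8
   vertex 2.4 0.3 3.9
   vertex 0.3 2.8 3.4
  endloop
 endfacet
 facet normal -0.489 -0.243 0.838
  outer loop
   vertex 0.9 4.7 4.3
   vertex 0.3 2.8 3.4
   vertex 2.4 0.3 3.9
  endloop
 endfacet
 facet normal -0.767 0.456 -0.451
  outer loop
   vertex 0.9 4.7 4.3
   vertex 0.7 0.9 0.8
   vertex 0.3 2.8 3.4
  endloop
 endfacet
 facet normal 0.957 -0.112 -0.269
  outer loop
   vertex 4.4 0.6 3.5
   vertex 3.8 3.4 0.2
   vertex 4.6 4.0 2.8
  endloop
 endfacet
 facet normal 0.397 0.163 0.903
  outer loop
   vertex 4.4 0.6 3.5
   vertex 4.6 4.0 2.8
   vertex 0.9 4.7 4.3
  endloop
 endfacet
 facet normal 0.199 -0.021 0.980
  outer loop
   vertex 4.4 0.6 3.5
   vertex 0.9 4.7 4.3
   vertex 2.4 0.3 3.9
  endloop
 endfacet
 facet normal 0.097 -0.966 -0.240
  outer loop
   vertex 4.4 0.6 3.5
   vertex 2.4 0.3 3.9
   vertex 0.7 0.9 0.8
  endloop
 endfacet
 facet normal 0.408 -0.658 -0.633
  outer loop
   vertex 4.4 0.6 3.5
   vertex 0.7 0.9 0.8
   vertex 3.8 3.4 0.2
  endloop
 endfacet
 facet normal 0.166 0.985 -0.049
  outer loop
   vertex 1.7 4.5 3.0
   vertex 0.9 4.7 4.3
   vertex 4.6 4.0 2.8
  endloop
 endfacet
 facet normal -0.558 0.540 -0.630
  outer loop
   vertex 1.7 4.5 3.0
   vertex 3.8 3.4 0.2
   vertex 0.7 0.9 0.8
  endloop
 endfacet
 facet normal -0.699 0.504 -0.508
  outer loop
   vertex 1.7 4.5 3.0
   vertex 0.7 0.9 0.8
   vertex 0.9 4.7 4.3
  endloop
 endfacet
 facet normal 0.176 0.946 -0.273
  outer loop
   vertex 3.9 3.9 2.0
   vertex 4.6 4.0 2.8
   vertex 3.8 3.4 0.2
  endloop
 endfacet
 facet normal 0.148 0.957 -0.249
  outer loop
   vertex 3.9 3.9 2.0
   vertex 1.7 4.5 3.0
   vertex 4.6 4.0 2.8
  endloop
 endfacet
 facet normal 0.136 0.953 -0.272
  outer loop
   vertex 3.9 3.9 2.0
   vertex 3.8 3.4 0.2
   vertex 1.7 4.5 3.0
  endloop
 endfacet
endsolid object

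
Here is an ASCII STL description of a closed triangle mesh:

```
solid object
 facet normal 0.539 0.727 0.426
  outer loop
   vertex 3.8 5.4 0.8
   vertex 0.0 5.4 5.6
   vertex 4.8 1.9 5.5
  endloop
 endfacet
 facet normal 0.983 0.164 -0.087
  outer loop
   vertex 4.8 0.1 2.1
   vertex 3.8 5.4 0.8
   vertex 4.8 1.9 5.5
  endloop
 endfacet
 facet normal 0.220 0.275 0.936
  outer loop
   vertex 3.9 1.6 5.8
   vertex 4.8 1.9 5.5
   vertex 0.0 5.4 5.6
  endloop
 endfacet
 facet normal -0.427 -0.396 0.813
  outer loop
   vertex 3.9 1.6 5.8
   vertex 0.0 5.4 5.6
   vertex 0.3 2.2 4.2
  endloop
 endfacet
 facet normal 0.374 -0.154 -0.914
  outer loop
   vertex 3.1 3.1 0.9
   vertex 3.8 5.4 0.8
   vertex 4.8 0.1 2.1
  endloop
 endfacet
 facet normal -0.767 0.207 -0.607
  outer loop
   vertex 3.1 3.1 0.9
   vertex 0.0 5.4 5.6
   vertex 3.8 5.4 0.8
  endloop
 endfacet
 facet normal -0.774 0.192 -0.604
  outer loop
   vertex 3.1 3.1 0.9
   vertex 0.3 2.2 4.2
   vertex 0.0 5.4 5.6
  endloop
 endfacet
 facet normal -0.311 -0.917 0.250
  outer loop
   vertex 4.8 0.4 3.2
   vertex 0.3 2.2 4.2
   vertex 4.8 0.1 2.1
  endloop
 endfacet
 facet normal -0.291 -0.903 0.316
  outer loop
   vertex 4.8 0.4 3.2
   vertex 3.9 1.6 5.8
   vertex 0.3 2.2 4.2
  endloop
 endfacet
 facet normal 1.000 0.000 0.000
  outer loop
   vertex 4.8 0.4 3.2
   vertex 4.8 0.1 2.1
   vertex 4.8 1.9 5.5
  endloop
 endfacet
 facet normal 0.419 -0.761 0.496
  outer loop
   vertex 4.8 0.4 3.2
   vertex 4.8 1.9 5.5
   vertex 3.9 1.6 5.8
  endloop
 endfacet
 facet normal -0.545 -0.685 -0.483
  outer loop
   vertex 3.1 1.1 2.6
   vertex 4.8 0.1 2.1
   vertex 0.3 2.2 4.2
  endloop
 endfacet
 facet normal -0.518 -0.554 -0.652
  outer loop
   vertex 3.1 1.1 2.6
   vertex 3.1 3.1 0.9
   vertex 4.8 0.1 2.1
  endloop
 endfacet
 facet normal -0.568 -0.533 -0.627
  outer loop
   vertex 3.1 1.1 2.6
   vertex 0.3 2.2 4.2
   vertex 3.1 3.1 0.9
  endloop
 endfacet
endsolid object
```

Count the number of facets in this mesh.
14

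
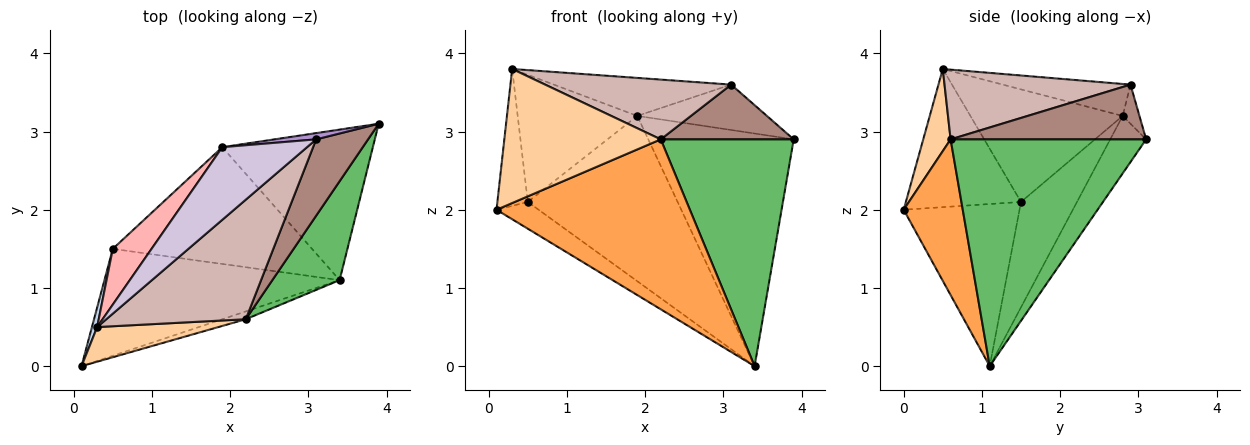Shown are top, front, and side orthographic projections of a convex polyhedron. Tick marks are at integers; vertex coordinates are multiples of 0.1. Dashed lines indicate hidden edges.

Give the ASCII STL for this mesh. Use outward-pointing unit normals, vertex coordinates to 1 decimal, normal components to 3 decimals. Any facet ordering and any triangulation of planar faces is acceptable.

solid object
 facet normal -0.556 0.202 -0.806
  outer loop
   vertex 0.5 1.5 2.1
   vertex 3.4 1.1 0.0
   vertex 0.1 0.0 2.0
  endloop
 endfacet
 facet normal -0.966 0.255 0.036
  outer loop
   vertex 0.5 1.5 2.1
   vertex 0.1 0.0 2.0
   vertex 0.3 0.5 3.8
  endloop
 endfacet
 facet normal 0.292 -0.955 -0.044
  outer loop
   vertex 2.2 0.6 2.9
   vertex 0.1 0.0 2.0
   vertex 3.4 1.1 0.0
  endloop
 endfacet
 facet normal 0.167 -0.955 0.247
  outer loop
   vertex 2.2 0.6 2.9
   vertex 0.3 0.5 3.8
   vertex 0.1 0.0 2.0
  endloop
 endfacet
 facet normal 0.803 -0.546 0.238
  outer loop
   vertex 2.2 0.6 2.9
   vertex 3.4 1.1 0.0
   vertex 3.9 3.1 2.9
  endloop
 endfacet
 facet normal -0.203 0.822 -0.532
  outer loop
   vertex 1.9 2.8 3.2
   vertex 3.9 3.1 2.9
   vertex 3.4 1.1 0.0
  endloop
 endfacet
 facet normal -0.292 0.781 -0.552
  outer loop
   vertex 1.9 2.8 3.2
   vertex 3.4 1.1 0.0
   vertex 0.5 1.5 2.1
  endloop
 endfacet
 facet normal -0.759 0.596 0.261
  outer loop
   vertex 1.9 2.8 3.2
   vertex 0.5 1.5 2.1
   vertex 0.3 0.5 3.8
  endloop
 endfacet
 facet normal -0.127 0.983 0.136
  outer loop
   vertex 3.1 2.9 3.6
   vertex 3.9 3.1 2.9
   vertex 1.9 2.8 3.2
  endloop
 endfacet
 facet normal -0.317 0.440 0.840
  outer loop
   vertex 3.1 2.9 3.6
   vertex 1.9 2.8 3.2
   vertex 0.3 0.5 3.8
  endloop
 endfacet
 facet normal 0.651 -0.442 0.617
  outer loop
   vertex 3.1 2.9 3.6
   vertex 2.2 0.6 2.9
   vertex 3.9 3.1 2.9
  endloop
 endfacet
 facet normal 0.408 -0.408 0.816
  outer loop
   vertex 3.1 2.9 3.6
   vertex 0.3 0.5 3.8
   vertex 2.2 0.6 2.9
  endloop
 endfacet
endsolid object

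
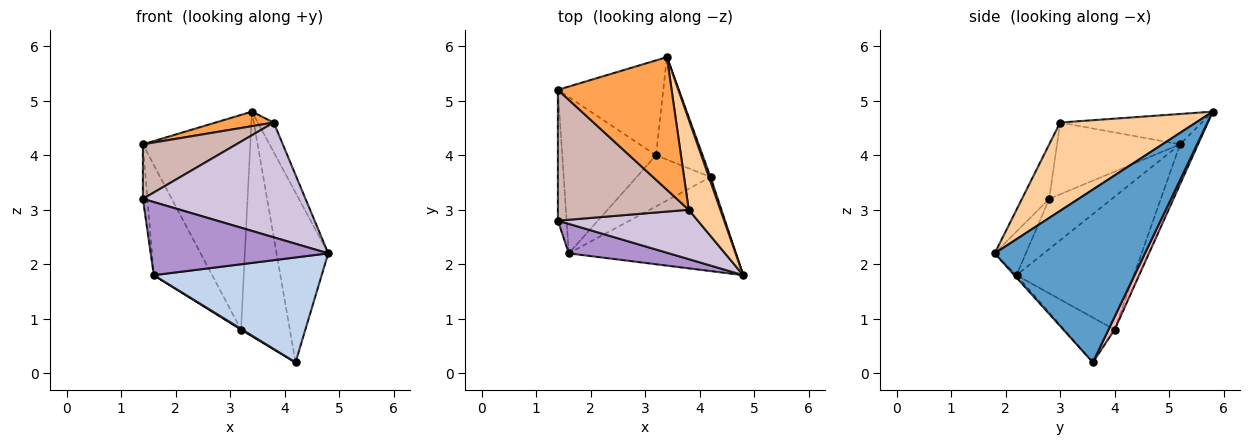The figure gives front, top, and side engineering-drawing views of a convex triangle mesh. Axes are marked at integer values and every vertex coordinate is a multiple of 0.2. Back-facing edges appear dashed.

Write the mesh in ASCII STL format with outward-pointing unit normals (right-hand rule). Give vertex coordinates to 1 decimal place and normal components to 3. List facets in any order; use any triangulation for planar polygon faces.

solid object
 facet normal 0.946 0.325 0.009
  outer loop
   vertex 4.2 3.6 0.2
   vertex 3.4 5.8 4.8
   vertex 4.8 1.8 2.2
  endloop
 endfacet
 facet normal -0.010 -0.745 -0.667
  outer loop
   vertex 1.6 2.2 1.8
   vertex 4.2 3.6 0.2
   vertex 4.8 1.8 2.2
  endloop
 endfacet
 facet normal -0.257 -0.105 0.961
  outer loop
   vertex 3.8 3.0 4.6
   vertex 3.4 5.8 4.8
   vertex 1.4 5.2 4.2
  endloop
 endfacet
 facet normal 0.936 0.110 0.335
  outer loop
   vertex 3.8 3.0 4.6
   vertex 4.8 1.8 2.2
   vertex 3.4 5.8 4.8
  endloop
 endfacet
 facet normal -0.757 0.377 -0.534
  outer loop
   vertex 3.2 4.0 0.8
   vertex 1.6 2.2 1.8
   vertex 1.4 5.2 4.2
  endloop
 endfacet
 facet normal -0.519 -0.014 -0.855
  outer loop
   vertex 3.2 4.0 0.8
   vertex 4.2 3.6 0.2
   vertex 1.6 2.2 1.8
  endloop
 endfacet
 facet normal -0.151 0.904 -0.399
  outer loop
   vertex 3.2 4.0 0.8
   vertex 1.4 5.2 4.2
   vertex 3.4 5.8 4.8
  endloop
 endfacet
 facet normal 0.114 0.904 -0.412
  outer loop
   vertex 3.2 4.0 0.8
   vertex 3.4 5.8 4.8
   vertex 4.2 3.6 0.2
  endloop
 endfacet
 facet normal -0.161 -0.915 0.369
  outer loop
   vertex 1.4 2.8 3.2
   vertex 1.6 2.2 1.8
   vertex 4.8 1.8 2.2
  endloop
 endfacet
 facet normal -0.152 -0.908 0.391
  outer loop
   vertex 1.4 2.8 3.2
   vertex 4.8 1.8 2.2
   vertex 3.8 3.0 4.6
  endloop
 endfacet
 facet normal -0.983 0.071 -0.171
  outer loop
   vertex 1.4 2.8 3.2
   vertex 1.4 5.2 4.2
   vertex 1.6 2.2 1.8
  endloop
 endfacet
 facet normal -0.452 -0.343 0.824
  outer loop
   vertex 1.4 2.8 3.2
   vertex 3.8 3.0 4.6
   vertex 1.4 5.2 4.2
  endloop
 endfacet
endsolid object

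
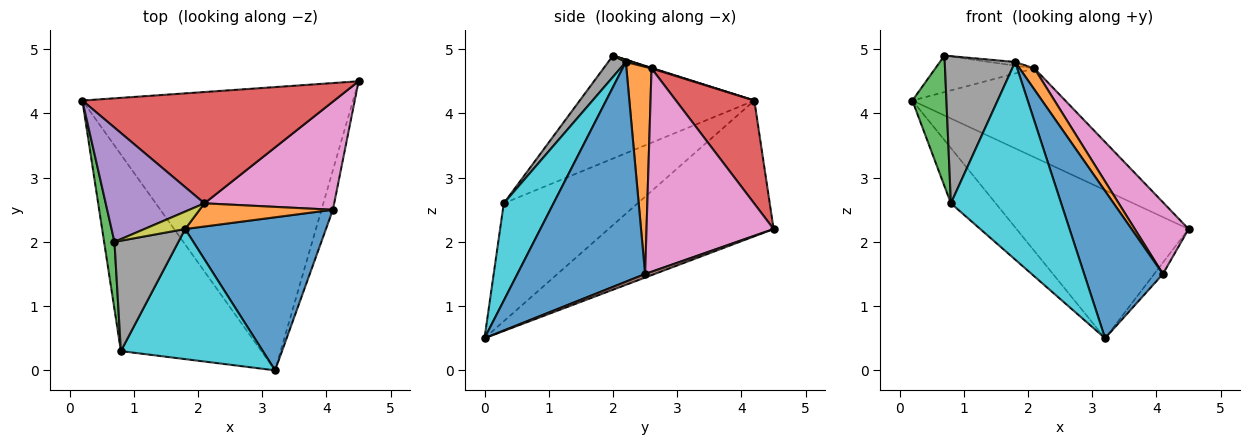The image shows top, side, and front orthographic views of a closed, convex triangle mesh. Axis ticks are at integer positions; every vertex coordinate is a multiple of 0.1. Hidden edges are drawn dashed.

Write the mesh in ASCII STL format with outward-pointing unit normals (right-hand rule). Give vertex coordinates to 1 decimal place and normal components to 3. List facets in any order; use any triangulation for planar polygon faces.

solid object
 facet normal -0.406 0.423 -0.810
  outer loop
   vertex 3.2 0.0 0.5
   vertex 0.2 4.2 4.2
   vertex 4.5 4.5 2.2
  endloop
 endfacet
 facet normal -0.629 0.210 -0.749
  outer loop
   vertex 0.8 0.3 2.6
   vertex 0.2 4.2 4.2
   vertex 3.2 0.0 0.5
  endloop
 endfacet
 facet normal -0.977 -0.191 0.098
  outer loop
   vertex 0.8 0.3 2.6
   vertex 0.7 2.0 4.9
   vertex 0.2 4.2 4.2
  endloop
 endfacet
 facet normal 0.305 0.594 0.744
  outer loop
   vertex 2.1 2.6 4.7
   vertex 4.5 4.5 2.2
   vertex 0.2 4.2 4.2
  endloop
 endfacet
 facet normal 0.006 0.304 0.953
  outer loop
   vertex 2.1 2.6 4.7
   vertex 0.2 4.2 4.2
   vertex 0.7 2.0 4.9
  endloop
 endfacet
 facet normal 0.288 0.265 -0.920
  outer loop
   vertex 4.1 2.5 1.5
   vertex 3.2 0.0 0.5
   vertex 4.5 4.5 2.2
  endloop
 endfacet
 facet normal 0.794 -0.336 0.507
  outer loop
   vertex 4.1 2.5 1.5
   vertex 4.5 4.5 2.2
   vertex 2.1 2.6 4.7
  endloop
 endfacet
 facet normal 0.196 -0.784 0.588
  outer loop
   vertex 1.8 2.2 4.8
   vertex 0.7 2.0 4.9
   vertex 0.8 0.3 2.6
  endloop
 endfacet
 facet normal 0.051 0.206 0.977
  outer loop
   vertex 1.8 2.2 4.8
   vertex 2.1 2.6 4.7
   vertex 0.7 2.0 4.9
  endloop
 endfacet
 facet normal 0.353 -0.782 0.515
  outer loop
   vertex 1.8 2.2 4.8
   vertex 0.8 0.3 2.6
   vertex 3.2 0.0 0.5
  endloop
 endfacet
 facet normal 0.747 -0.461 0.479
  outer loop
   vertex 1.8 2.2 4.8
   vertex 3.2 0.0 0.5
   vertex 4.1 2.5 1.5
  endloop
 endfacet
 facet normal 0.754 -0.444 0.485
  outer loop
   vertex 1.8 2.2 4.8
   vertex 4.1 2.5 1.5
   vertex 2.1 2.6 4.7
  endloop
 endfacet
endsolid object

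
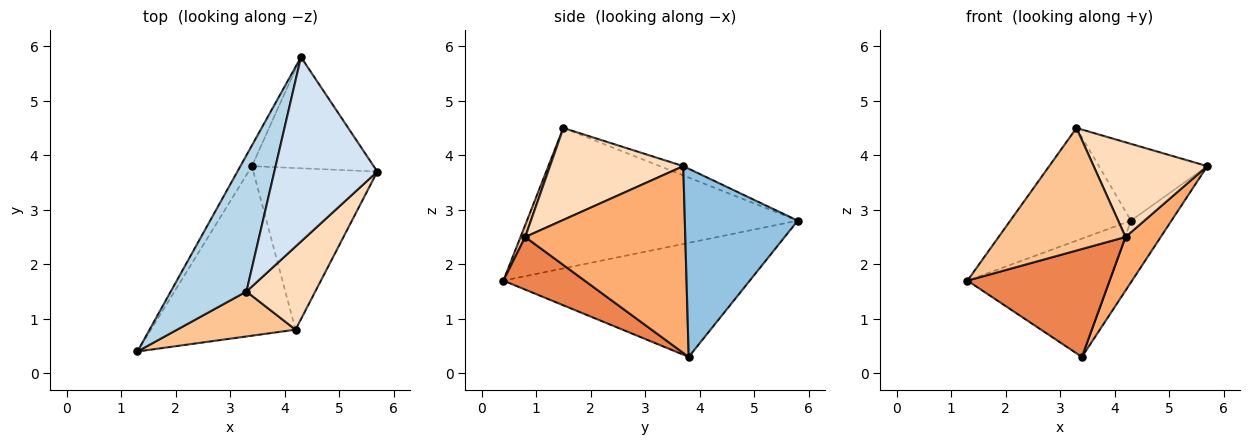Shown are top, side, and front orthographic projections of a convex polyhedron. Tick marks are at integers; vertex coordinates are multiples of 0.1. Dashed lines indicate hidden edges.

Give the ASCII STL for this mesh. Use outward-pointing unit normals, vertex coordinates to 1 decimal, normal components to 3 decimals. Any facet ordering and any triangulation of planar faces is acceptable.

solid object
 facet normal -0.863 0.497 -0.087
  outer loop
   vertex 3.4 3.8 0.3
   vertex 1.3 0.4 1.7
   vertex 4.3 5.8 2.8
  endloop
 endfacet
 facet normal 0.804 0.288 -0.520
  outer loop
   vertex 3.4 3.8 0.3
   vertex 4.3 5.8 2.8
   vertex 5.7 3.7 3.8
  endloop
 endfacet
 facet normal -0.819 0.365 0.442
  outer loop
   vertex 3.3 1.5 4.5
   vertex 4.3 5.8 2.8
   vertex 1.3 0.4 1.7
  endloop
 endfacet
 facet normal -0.083 0.383 0.920
  outer loop
   vertex 3.3 1.5 4.5
   vertex 5.7 3.7 3.8
   vertex 4.3 5.8 2.8
  endloop
 endfacet
 facet normal 0.293 -0.513 -0.807
  outer loop
   vertex 4.2 0.8 2.5
   vertex 1.3 0.4 1.7
   vertex 3.4 3.8 0.3
  endloop
 endfacet
 facet normal 0.820 -0.180 -0.544
  outer loop
   vertex 4.2 0.8 2.5
   vertex 3.4 3.8 0.3
   vertex 5.7 3.7 3.8
  endloop
 endfacet
 facet normal 0.035 -0.938 0.344
  outer loop
   vertex 4.2 0.8 2.5
   vertex 3.3 1.5 4.5
   vertex 1.3 0.4 1.7
  endloop
 endfacet
 facet normal 0.661 -0.564 0.495
  outer loop
   vertex 4.2 0.8 2.5
   vertex 5.7 3.7 3.8
   vertex 3.3 1.5 4.5
  endloop
 endfacet
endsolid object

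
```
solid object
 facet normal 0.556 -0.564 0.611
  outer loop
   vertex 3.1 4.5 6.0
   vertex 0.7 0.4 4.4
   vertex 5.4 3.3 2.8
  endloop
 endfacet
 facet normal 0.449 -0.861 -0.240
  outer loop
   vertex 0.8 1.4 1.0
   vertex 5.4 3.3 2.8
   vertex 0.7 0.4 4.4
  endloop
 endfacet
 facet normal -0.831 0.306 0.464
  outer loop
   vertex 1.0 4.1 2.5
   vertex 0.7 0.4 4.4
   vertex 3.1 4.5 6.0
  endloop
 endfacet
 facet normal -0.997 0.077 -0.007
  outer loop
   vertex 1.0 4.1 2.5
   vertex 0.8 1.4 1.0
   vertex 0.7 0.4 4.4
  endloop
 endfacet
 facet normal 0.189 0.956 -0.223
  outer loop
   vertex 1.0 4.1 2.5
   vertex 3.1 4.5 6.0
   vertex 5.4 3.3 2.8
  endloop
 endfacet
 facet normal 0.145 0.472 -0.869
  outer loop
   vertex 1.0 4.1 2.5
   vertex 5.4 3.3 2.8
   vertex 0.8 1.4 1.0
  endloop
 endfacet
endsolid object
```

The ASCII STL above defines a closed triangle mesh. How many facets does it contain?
6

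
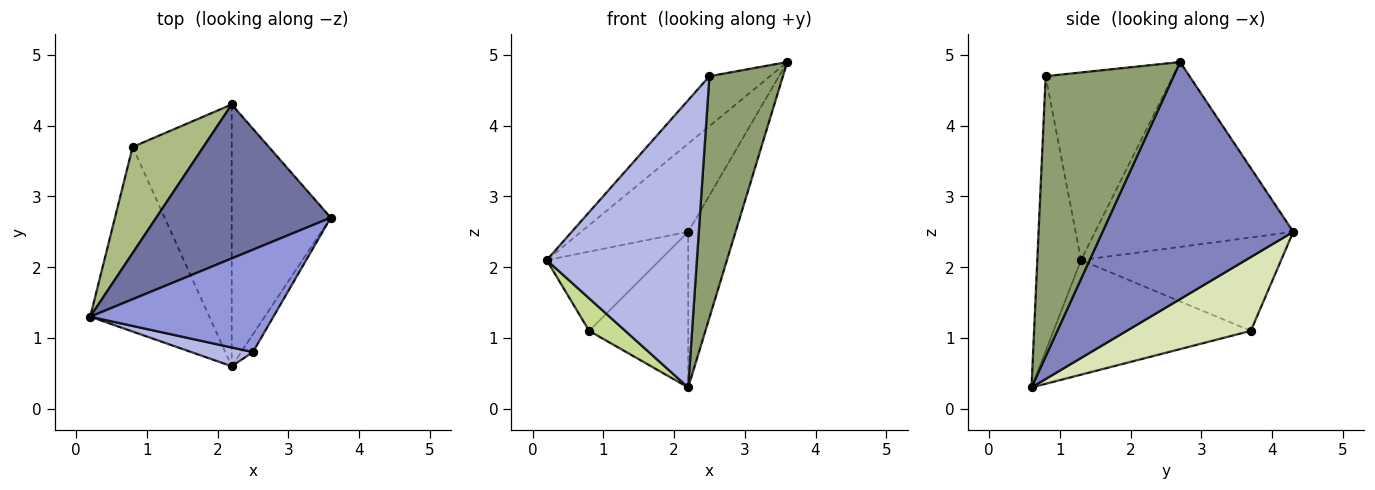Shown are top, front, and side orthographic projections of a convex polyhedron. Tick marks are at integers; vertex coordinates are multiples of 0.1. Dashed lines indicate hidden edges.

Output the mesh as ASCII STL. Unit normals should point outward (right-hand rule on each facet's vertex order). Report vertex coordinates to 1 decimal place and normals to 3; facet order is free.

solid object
 facet normal -0.677 0.366 0.639
  outer loop
   vertex 2.2 4.3 2.5
   vertex 0.2 1.3 2.1
   vertex 3.6 2.7 4.9
  endloop
 endfacet
 facet normal 0.899 0.223 -0.376
  outer loop
   vertex 2.2 0.6 0.3
   vertex 2.2 4.3 2.5
   vertex 3.6 2.7 4.9
  endloop
 endfacet
 facet normal -0.677 0.323 0.661
  outer loop
   vertex 2.5 0.8 4.7
   vertex 3.6 2.7 4.9
   vertex 0.2 1.3 2.1
  endloop
 endfacet
 facet normal -0.279 -0.958 0.063
  outer loop
   vertex 2.5 0.8 4.7
   vertex 0.2 1.3 2.1
   vertex 2.2 0.6 0.3
  endloop
 endfacet
 facet normal 0.867 -0.498 -0.036
  outer loop
   vertex 2.5 0.8 4.7
   vertex 2.2 0.6 0.3
   vertex 3.6 2.7 4.9
  endloop
 endfacet
 facet normal -0.727 0.411 0.550
  outer loop
   vertex 0.8 3.7 1.1
   vertex 0.2 1.3 2.1
   vertex 2.2 4.3 2.5
  endloop
 endfacet
 facet normal -0.688 -0.126 -0.715
  outer loop
   vertex 0.8 3.7 1.1
   vertex 2.2 0.6 0.3
   vertex 0.2 1.3 2.1
  endloop
 endfacet
 facet normal 0.539 0.430 -0.724
  outer loop
   vertex 0.8 3.7 1.1
   vertex 2.2 4.3 2.5
   vertex 2.2 0.6 0.3
  endloop
 endfacet
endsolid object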